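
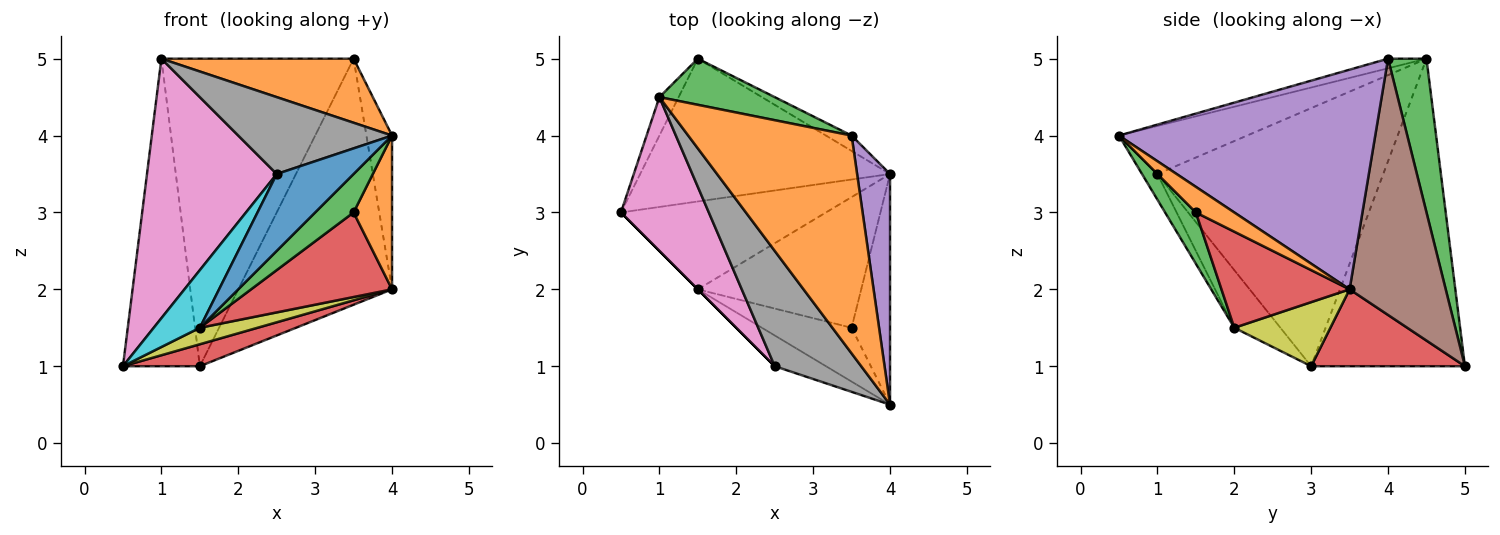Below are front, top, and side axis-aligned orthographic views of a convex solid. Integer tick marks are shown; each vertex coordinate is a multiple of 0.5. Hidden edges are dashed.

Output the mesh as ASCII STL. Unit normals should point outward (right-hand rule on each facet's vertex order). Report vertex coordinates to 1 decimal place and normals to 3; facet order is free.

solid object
 facet normal -0.893 0.447 -0.056
  outer loop
   vertex 1.0 4.5 5.0
   vertex 1.5 5.0 1.0
   vertex 0.5 3.0 1.0
  endloop
 endfacet
 facet normal -0.056 -0.282 0.958
  outer loop
   vertex 3.5 4.0 5.0
   vertex 1.0 4.5 5.0
   vertex 4.0 0.5 4.0
  endloop
 endfacet
 facet normal 0.194 0.970 0.146
  outer loop
   vertex 3.5 4.0 5.0
   vertex 1.5 5.0 1.0
   vertex 1.0 4.5 5.0
  endloop
 endfacet
 facet normal 0.291 -0.145 -0.946
  outer loop
   vertex 4.0 3.5 2.0
   vertex 0.5 3.0 1.0
   vertex 1.5 5.0 1.0
  endloop
 endfacet
 facet normal 0.984 0.098 0.148
  outer loop
   vertex 4.0 3.5 2.0
   vertex 3.5 4.0 5.0
   vertex 4.0 0.5 4.0
  endloop
 endfacet
 facet normal 0.529 0.847 -0.053
  outer loop
   vertex 4.0 3.5 2.0
   vertex 1.5 5.0 1.0
   vertex 3.5 4.0 5.0
  endloop
 endfacet
 facet normal -0.832 -0.478 0.283
  outer loop
   vertex 2.5 1.0 3.5
   vertex 1.0 4.5 5.0
   vertex 0.5 3.0 1.0
  endloop
 endfacet
 facet normal -0.420 -0.504 0.755
  outer loop
   vertex 2.5 1.0 3.5
   vertex 4.0 0.5 4.0
   vertex 1.0 4.5 5.0
  endloop
 endfacet
 facet normal 0.294 -0.176 -0.940
  outer loop
   vertex 1.5 2.0 1.5
   vertex 0.5 3.0 1.0
   vertex 4.0 3.5 2.0
  endloop
 endfacet
 facet normal -0.707 -0.707 0.000
  outer loop
   vertex 1.5 2.0 1.5
   vertex 2.5 1.0 3.5
   vertex 0.5 3.0 1.0
  endloop
 endfacet
 facet normal -0.183 -0.913 -0.365
  outer loop
   vertex 1.5 2.0 1.5
   vertex 4.0 0.5 4.0
   vertex 2.5 1.0 3.5
  endloop
 endfacet
 facet normal 0.485 -0.485 -0.728
  outer loop
   vertex 3.5 1.5 3.0
   vertex 4.0 3.5 2.0
   vertex 4.0 0.5 4.0
  endloop
 endfacet
 facet normal 0.422 -0.527 -0.738
  outer loop
   vertex 3.5 1.5 3.0
   vertex 4.0 0.5 4.0
   vertex 1.5 2.0 1.5
  endloop
 endfacet
 facet normal 0.443 -0.487 -0.753
  outer loop
   vertex 3.5 1.5 3.0
   vertex 1.5 2.0 1.5
   vertex 4.0 3.5 2.0
  endloop
 endfacet
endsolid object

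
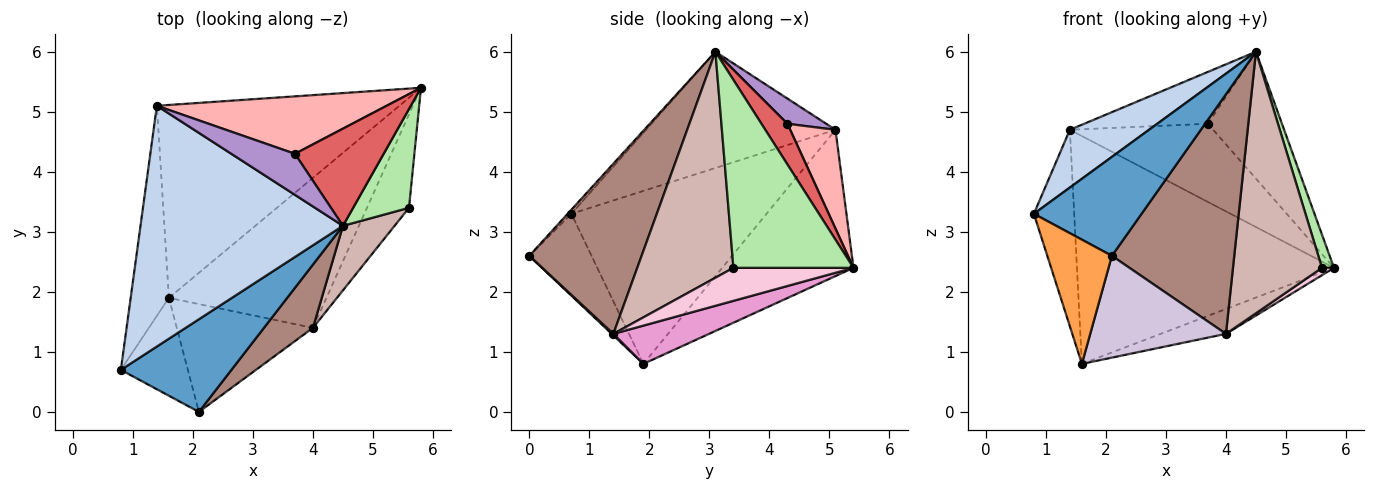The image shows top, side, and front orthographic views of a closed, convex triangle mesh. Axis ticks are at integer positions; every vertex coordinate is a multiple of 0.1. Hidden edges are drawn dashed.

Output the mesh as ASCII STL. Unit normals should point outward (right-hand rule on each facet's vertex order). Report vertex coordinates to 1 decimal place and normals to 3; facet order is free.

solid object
 facet normal -0.025 -0.730 0.683
  outer loop
   vertex 4.5 3.1 6.0
   vertex 0.8 0.7 3.3
   vertex 2.1 0.0 2.6
  endloop
 endfacet
 facet normal -0.487 -0.204 0.849
  outer loop
   vertex 1.4 5.1 4.7
   vertex 0.8 0.7 3.3
   vertex 4.5 3.1 6.0
  endloop
 endfacet
 facet normal -0.603 -0.626 -0.494
  outer loop
   vertex 1.6 1.9 0.8
   vertex 2.1 0.0 2.6
   vertex 0.8 0.7 3.3
  endloop
 endfacet
 facet normal -0.957 0.198 -0.211
  outer loop
   vertex 1.6 1.9 0.8
   vertex 0.8 0.7 3.3
   vertex 1.4 5.1 4.7
  endloop
 endfacet
 facet normal -0.363 0.711 -0.602
  outer loop
   vertex 1.6 1.9 0.8
   vertex 1.4 5.1 4.7
   vertex 5.8 5.4 2.4
  endloop
 endfacet
 facet normal 0.954 -0.095 0.284
  outer loop
   vertex 5.6 3.4 2.4
   vertex 5.8 5.4 2.4
   vertex 4.5 3.1 6.0
  endloop
 endfacet
 facet normal 0.269 0.765 0.586
  outer loop
   vertex 3.7 4.3 4.8
   vertex 4.5 3.1 6.0
   vertex 5.8 5.4 2.4
  endloop
 endfacet
 facet normal 0.247 0.781 0.574
  outer loop
   vertex 3.7 4.3 4.8
   vertex 5.8 5.4 2.4
   vertex 1.4 5.1 4.7
  endloop
 endfacet
 facet normal 0.239 0.762 0.602
  outer loop
   vertex 3.7 4.3 4.8
   vertex 1.4 5.1 4.7
   vertex 4.5 3.1 6.0
  endloop
 endfacet
 facet normal 0.008 -0.687 -0.727
  outer loop
   vertex 4.0 1.4 1.3
   vertex 2.1 0.0 2.6
   vertex 1.6 1.9 0.8
  endloop
 endfacet
 facet normal 0.664 -0.723 0.191
  outer loop
   vertex 4.0 1.4 1.3
   vertex 4.5 3.1 6.0
   vertex 2.1 0.0 2.6
  endloop
 endfacet
 facet normal 0.724 -0.670 0.165
  outer loop
   vertex 4.0 1.4 1.3
   vertex 5.6 3.4 2.4
   vertex 4.5 3.1 6.0
  endloop
 endfacet
 facet normal 0.233 0.159 -0.959
  outer loop
   vertex 4.0 1.4 1.3
   vertex 1.6 1.9 0.8
   vertex 5.8 5.4 2.4
  endloop
 endfacet
 facet normal 0.617 -0.062 -0.785
  outer loop
   vertex 4.0 1.4 1.3
   vertex 5.8 5.4 2.4
   vertex 5.6 3.4 2.4
  endloop
 endfacet
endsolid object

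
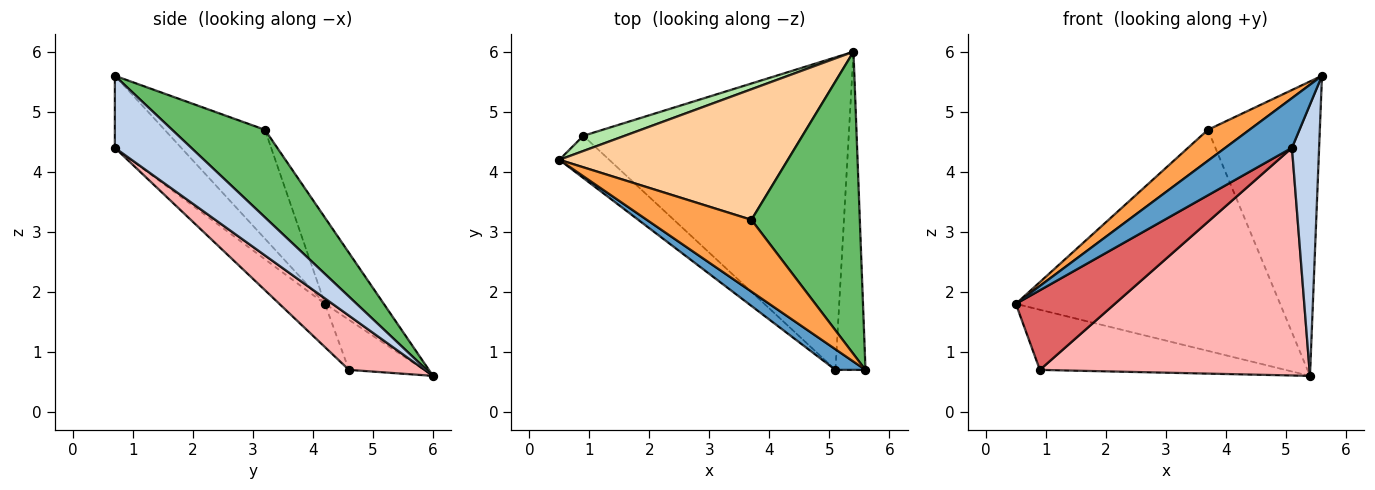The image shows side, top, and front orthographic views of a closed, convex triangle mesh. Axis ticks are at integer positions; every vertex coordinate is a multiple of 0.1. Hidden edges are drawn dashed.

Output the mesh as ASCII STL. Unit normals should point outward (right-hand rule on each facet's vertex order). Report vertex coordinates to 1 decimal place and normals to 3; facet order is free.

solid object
 facet normal -0.677 -0.680 0.282
  outer loop
   vertex 5.1 0.7 4.4
   vertex 5.6 0.7 5.6
   vertex 0.5 4.2 1.8
  endloop
 endfacet
 facet normal 0.877 -0.312 -0.365
  outer loop
   vertex 5.1 0.7 4.4
   vertex 5.4 6.0 0.6
   vertex 5.6 0.7 5.6
  endloop
 endfacet
 facet normal -0.691 -0.286 0.664
  outer loop
   vertex 3.7 3.2 4.7
   vertex 0.5 4.2 1.8
   vertex 5.6 0.7 5.6
  endloop
 endfacet
 facet normal -0.188 0.846 0.499
  outer loop
   vertex 3.7 3.2 4.7
   vertex 5.4 6.0 0.6
   vertex 0.5 4.2 1.8
  endloop
 endfacet
 facet normal 0.501 0.604 0.620
  outer loop
   vertex 3.7 3.2 4.7
   vertex 5.6 0.7 5.6
   vertex 5.4 6.0 0.6
  endloop
 endfacet
 facet normal -0.284 0.930 0.235
  outer loop
   vertex 0.9 4.6 0.7
   vertex 0.5 4.2 1.8
   vertex 5.4 6.0 0.6
  endloop
 endfacet
 facet normal -0.377 -0.818 -0.435
  outer loop
   vertex 0.9 4.6 0.7
   vertex 5.1 0.7 4.4
   vertex 0.5 4.2 1.8
  endloop
 endfacet
 facet normal 0.163 -0.581 -0.797
  outer loop
   vertex 0.9 4.6 0.7
   vertex 5.4 6.0 0.6
   vertex 5.1 0.7 4.4
  endloop
 endfacet
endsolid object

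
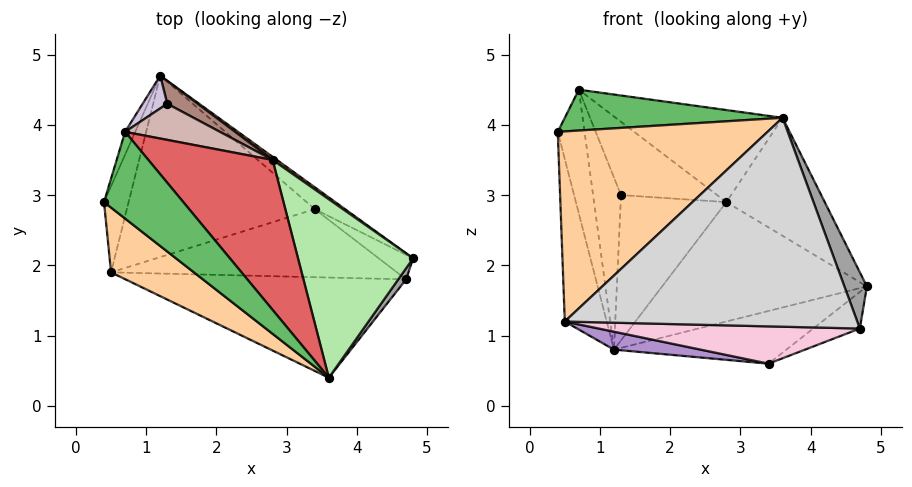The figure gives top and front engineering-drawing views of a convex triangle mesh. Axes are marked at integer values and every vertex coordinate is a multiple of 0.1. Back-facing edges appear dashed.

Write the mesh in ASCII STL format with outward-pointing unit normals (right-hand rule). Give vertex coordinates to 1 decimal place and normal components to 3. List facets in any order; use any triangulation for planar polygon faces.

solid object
 facet normal -0.946 0.319 -0.059
  outer loop
   vertex 0.7 3.9 4.5
   vertex 1.2 4.7 0.8
   vertex 0.4 2.9 3.9
  endloop
 endfacet
 facet normal -0.967 0.225 -0.119
  outer loop
   vertex 0.5 1.9 1.2
   vertex 0.4 2.9 3.9
   vertex 1.2 4.7 0.8
  endloop
 endfacet
 facet normal 0.582 0.813 0.021
  outer loop
   vertex 2.8 3.5 2.9
   vertex 4.8 2.1 1.7
   vertex 1.2 4.7 0.8
  endloop
 endfacet
 facet normal -0.605 -0.754 0.257
  outer loop
   vertex 3.6 0.4 4.1
   vertex 0.4 2.9 3.9
   vertex 0.5 1.9 1.2
  endloop
 endfacet
 facet normal -0.363 -0.397 0.843
  outer loop
   vertex 3.6 0.4 4.1
   vertex 0.7 3.9 4.5
   vertex 0.4 2.9 3.9
  endloop
 endfacet
 facet normal 0.663 0.413 0.624
  outer loop
   vertex 3.6 0.4 4.1
   vertex 4.8 2.1 1.7
   vertex 2.8 3.5 2.9
  endloop
 endfacet
 facet normal 0.599 0.419 0.682
  outer loop
   vertex 3.6 0.4 4.1
   vertex 2.8 3.5 2.9
   vertex 0.7 3.9 4.5
  endloop
 endfacet
 facet normal 0.607 0.734 -0.305
  outer loop
   vertex 3.4 2.8 0.6
   vertex 1.2 4.7 0.8
   vertex 4.8 2.1 1.7
  endloop
 endfacet
 facet normal -0.173 -0.097 -0.980
  outer loop
   vertex 3.4 2.8 0.6
   vertex 0.5 1.9 1.2
   vertex 1.2 4.7 0.8
  endloop
 endfacet
 facet normal -0.184 0.966 0.184
  outer loop
   vertex 1.3 4.3 3.0
   vertex 1.2 4.7 0.8
   vertex 0.7 3.9 4.5
  endloop
 endfacet
 facet normal 0.473 0.870 0.137
  outer loop
   vertex 1.3 4.3 3.0
   vertex 2.8 3.5 2.9
   vertex 1.2 4.7 0.8
  endloop
 endfacet
 facet normal 0.453 0.800 0.394
  outer loop
   vertex 1.3 4.3 3.0
   vertex 0.7 3.9 4.5
   vertex 2.8 3.5 2.9
  endloop
 endfacet
 facet normal 0.649 0.632 -0.424
  outer loop
   vertex 4.7 1.8 1.1
   vertex 3.4 2.8 0.6
   vertex 4.8 2.1 1.7
  endloop
 endfacet
 facet normal -0.032 -0.480 -0.877
  outer loop
   vertex 4.7 1.8 1.1
   vertex 0.5 1.9 1.2
   vertex 3.4 2.8 0.6
  endloop
 endfacet
 facet normal 0.872 -0.481 0.095
  outer loop
   vertex 4.7 1.8 1.1
   vertex 4.8 2.1 1.7
   vertex 3.6 0.4 4.1
  endloop
 endfacet
 facet normal -0.032 -0.901 -0.432
  outer loop
   vertex 4.7 1.8 1.1
   vertex 3.6 0.4 4.1
   vertex 0.5 1.9 1.2
  endloop
 endfacet
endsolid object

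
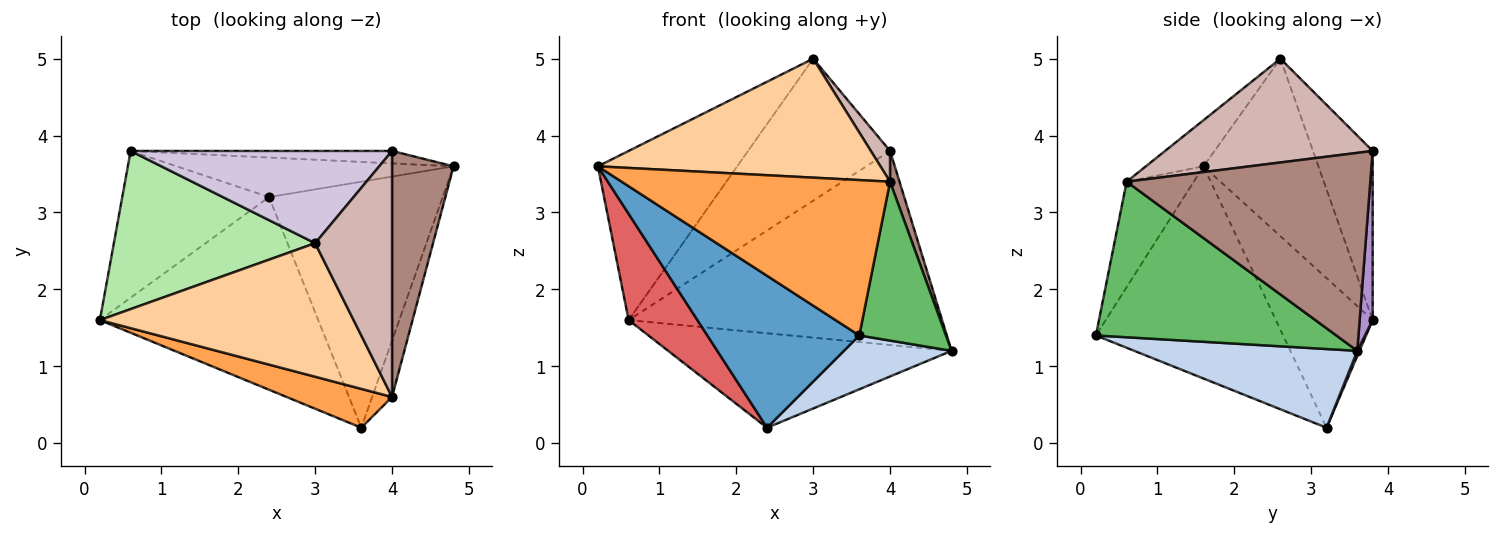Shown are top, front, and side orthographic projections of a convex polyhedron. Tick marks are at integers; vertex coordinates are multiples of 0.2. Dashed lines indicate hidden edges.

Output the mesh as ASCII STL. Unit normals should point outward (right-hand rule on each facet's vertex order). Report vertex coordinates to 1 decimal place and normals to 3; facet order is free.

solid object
 facet normal -0.607 -0.492 -0.624
  outer loop
   vertex 2.4 3.2 0.2
   vertex 3.6 0.2 1.4
   vertex 0.2 1.6 3.6
  endloop
 endfacet
 facet normal 0.405 -0.195 -0.893
  outer loop
   vertex 2.4 3.2 0.2
   vertex 4.8 3.6 1.2
   vertex 3.6 0.2 1.4
  endloop
 endfacet
 facet normal -0.236 -0.943 0.236
  outer loop
   vertex 4.0 0.6 3.4
   vertex 0.2 1.6 3.6
   vertex 3.6 0.2 1.4
  endloop
 endfacet
 facet normal -0.135 -0.659 0.740
  outer loop
   vertex 4.0 0.6 3.4
   vertex 3.0 2.6 5.0
   vertex 0.2 1.6 3.6
  endloop
 endfacet
 facet normal 0.934 -0.337 -0.119
  outer loop
   vertex 4.0 0.6 3.4
   vertex 3.6 0.2 1.4
   vertex 4.8 3.6 1.2
  endloop
 endfacet
 facet normal -0.516 0.626 0.585
  outer loop
   vertex 0.6 3.8 1.6
   vertex 0.2 1.6 3.6
   vertex 3.0 2.6 5.0
  endloop
 endfacet
 facet normal -0.637 -0.452 -0.625
  outer loop
   vertex 0.6 3.8 1.6
   vertex 2.4 3.2 0.2
   vertex 0.2 1.6 3.6
  endloop
 endfacet
 facet normal 0.007 0.922 -0.386
  outer loop
   vertex 0.6 3.8 1.6
   vertex 4.8 3.6 1.2
   vertex 2.4 3.2 0.2
  endloop
 endfacet
 facet normal 0.041 0.997 -0.064
  outer loop
   vertex 4.0 3.8 3.8
   vertex 4.8 3.6 1.2
   vertex 0.6 3.8 1.6
  endloop
 endfacet
 facet normal -0.332 0.791 0.514
  outer loop
   vertex 4.0 3.8 3.8
   vertex 0.6 3.8 1.6
   vertex 3.0 2.6 5.0
  endloop
 endfacet
 facet normal 0.954 -0.037 0.296
  outer loop
   vertex 4.0 3.8 3.8
   vertex 4.0 0.6 3.4
   vertex 4.8 3.6 1.2
  endloop
 endfacet
 facet normal 0.801 -0.074 0.594
  outer loop
   vertex 4.0 3.8 3.8
   vertex 3.0 2.6 5.0
   vertex 4.0 0.6 3.4
  endloop
 endfacet
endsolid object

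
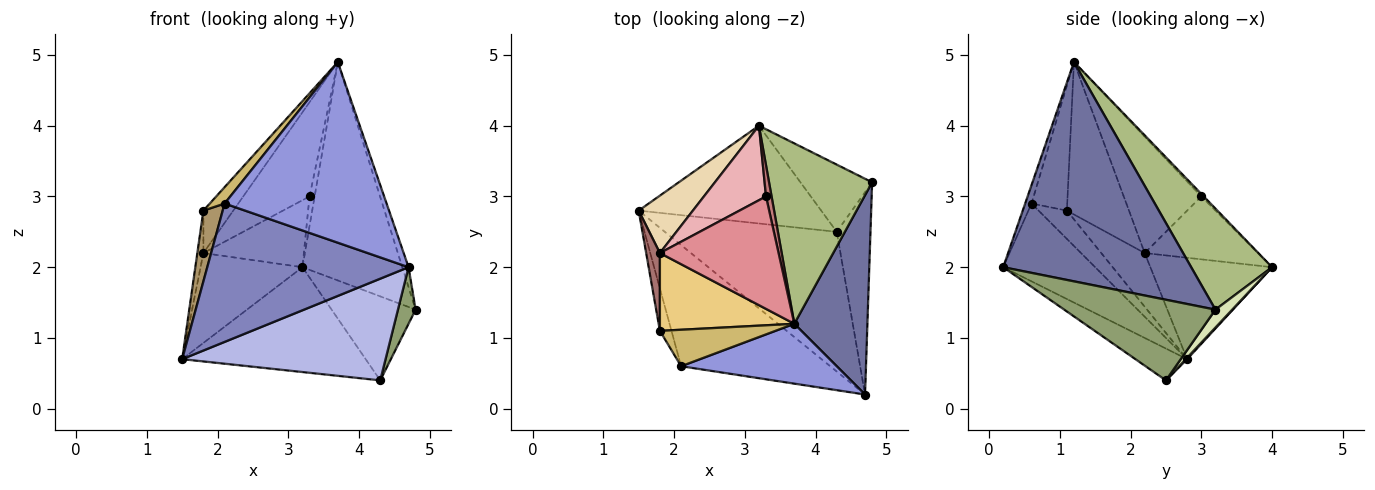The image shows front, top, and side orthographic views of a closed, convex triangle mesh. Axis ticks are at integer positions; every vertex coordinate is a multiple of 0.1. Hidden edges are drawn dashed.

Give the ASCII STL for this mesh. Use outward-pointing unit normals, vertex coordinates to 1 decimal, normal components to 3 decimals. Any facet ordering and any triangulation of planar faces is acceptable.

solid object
 facet normal 0.948 0.032 0.316
  outer loop
   vertex 3.7 1.2 4.9
   vertex 4.7 0.2 2.0
   vertex 4.8 3.2 1.4
  endloop
 endfacet
 facet normal -0.325 -0.712 -0.623
  outer loop
   vertex 2.1 0.6 2.9
   vertex 1.5 2.8 0.7
   vertex 4.7 0.2 2.0
  endloop
 endfacet
 facet normal -0.037 -0.949 0.314
  outer loop
   vertex 2.1 0.6 2.9
   vertex 4.7 0.2 2.0
   vertex 3.7 1.2 4.9
  endloop
 endfacet
 facet normal -0.148 -0.582 -0.800
  outer loop
   vertex 4.3 2.5 0.4
   vertex 4.7 0.2 2.0
   vertex 1.5 2.8 0.7
  endloop
 endfacet
 facet normal 0.917 -0.107 -0.384
  outer loop
   vertex 4.3 2.5 0.4
   vertex 4.8 3.2 1.4
   vertex 4.7 0.2 2.0
  endloop
 endfacet
 facet normal 0.530 0.654 0.540
  outer loop
   vertex 3.2 4.0 2.0
   vertex 3.7 1.2 4.9
   vertex 4.8 3.2 1.4
  endloop
 endfacet
 facet normal 0.005 0.731 -0.682
  outer loop
   vertex 3.2 4.0 2.0
   vertex 4.3 2.5 0.4
   vertex 1.5 2.8 0.7
  endloop
 endfacet
 facet normal 0.154 0.772 -0.617
  outer loop
   vertex 3.2 4.0 2.0
   vertex 4.8 3.2 1.4
   vertex 4.3 2.5 0.4
  endloop
 endfacet
 facet normal -0.783 -0.534 -0.320
  outer loop
   vertex 1.8 1.1 2.8
   vertex 1.5 2.8 0.7
   vertex 2.1 0.6 2.9
  endloop
 endfacet
 facet normal -0.702 -0.292 0.649
  outer loop
   vertex 1.8 1.1 2.8
   vertex 2.1 0.6 2.9
   vertex 3.7 1.2 4.9
  endloop
 endfacet
 facet normal -0.706 0.339 0.622
  outer loop
   vertex 1.8 2.2 2.2
   vertex 1.8 1.1 2.8
   vertex 3.7 1.2 4.9
  endloop
 endfacet
 facet normal -0.709 0.594 0.379
  outer loop
   vertex 1.8 2.2 2.2
   vertex 3.2 4.0 2.0
   vertex 1.5 2.8 0.7
  endloop
 endfacet
 facet normal -0.960 0.134 0.246
  outer loop
   vertex 1.8 2.2 2.2
   vertex 1.5 2.8 0.7
   vertex 1.8 1.1 2.8
  endloop
 endfacet
 facet normal -0.312 0.656 0.687
  outer loop
   vertex 3.3 3.0 3.0
   vertex 3.7 1.2 4.9
   vertex 3.2 4.0 2.0
  endloop
 endfacet
 facet normal -0.601 0.513 0.613
  outer loop
   vertex 3.3 3.0 3.0
   vertex 1.8 2.2 2.2
   vertex 3.7 1.2 4.9
  endloop
 endfacet
 facet normal -0.602 0.534 0.594
  outer loop
   vertex 3.3 3.0 3.0
   vertex 3.2 4.0 2.0
   vertex 1.8 2.2 2.2
  endloop
 endfacet
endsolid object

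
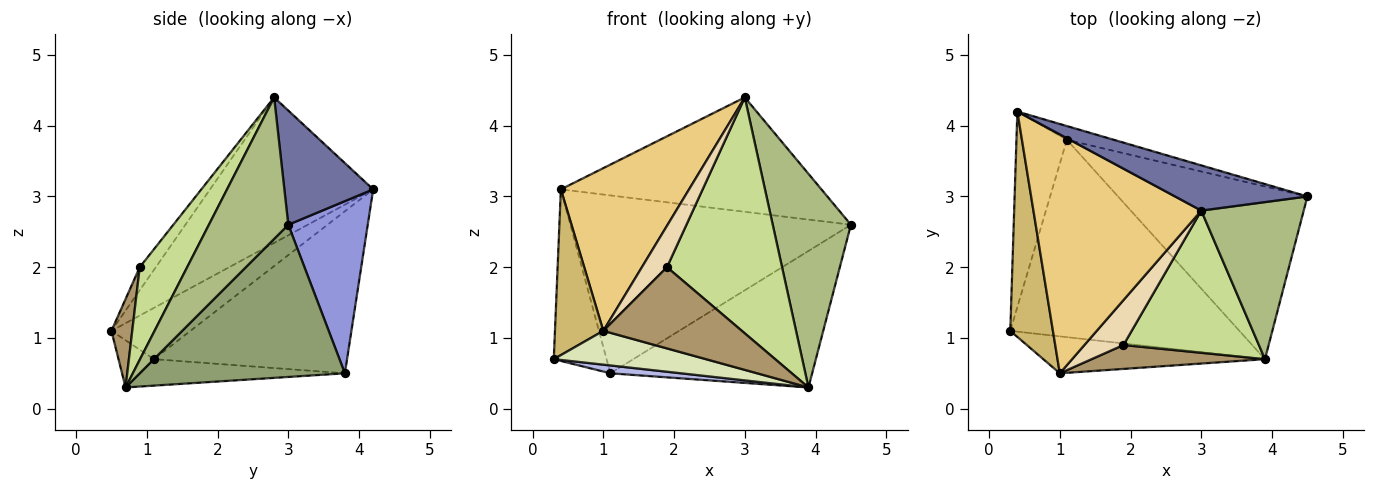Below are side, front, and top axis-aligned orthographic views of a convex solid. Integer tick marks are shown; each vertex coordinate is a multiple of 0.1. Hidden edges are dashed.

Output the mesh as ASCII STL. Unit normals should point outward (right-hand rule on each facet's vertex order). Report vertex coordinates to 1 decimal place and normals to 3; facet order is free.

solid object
 facet normal 0.302 0.887 0.350
  outer loop
   vertex 3.0 2.8 4.4
   vertex 4.5 3.0 2.6
   vertex 0.4 4.2 3.1
  endloop
 endfacet
 facet normal -0.924 0.252 -0.288
  outer loop
   vertex 1.1 3.8 0.5
   vertex 0.3 1.1 0.7
   vertex 0.4 4.2 3.1
  endloop
 endfacet
 facet normal 0.272 0.959 -0.074
  outer loop
   vertex 1.1 3.8 0.5
   vertex 0.4 4.2 3.1
   vertex 4.5 3.0 2.6
  endloop
 endfacet
 facet normal -0.115 -0.040 -0.993
  outer loop
   vertex 3.9 0.7 0.3
   vertex 0.3 1.1 0.7
   vertex 1.1 3.8 0.5
  endloop
 endfacet
 facet normal 0.533 0.525 -0.664
  outer loop
   vertex 3.9 0.7 0.3
   vertex 1.1 3.8 0.5
   vertex 4.5 3.0 2.6
  endloop
 endfacet
 facet normal 0.633 -0.624 0.458
  outer loop
   vertex 3.9 0.7 0.3
   vertex 4.5 3.0 2.6
   vertex 3.0 2.8 4.4
  endloop
 endfacet
 facet normal 0.333 -0.808 0.487
  outer loop
   vertex 3.9 0.7 0.3
   vertex 3.0 2.8 4.4
   vertex 1.9 0.9 2.0
  endloop
 endfacet
 facet normal -0.155 -0.667 -0.729
  outer loop
   vertex 1.0 0.5 1.1
   vertex 0.3 1.1 0.7
   vertex 3.9 0.7 0.3
  endloop
 endfacet
 facet normal 0.143 -0.950 0.279
  outer loop
   vertex 1.0 0.5 1.1
   vertex 3.9 0.7 0.3
   vertex 1.9 0.9 2.0
  endloop
 endfacet
 facet normal -0.696 -0.426 0.579
  outer loop
   vertex 1.0 0.5 1.1
   vertex 0.4 4.2 3.1
   vertex 0.3 1.1 0.7
  endloop
 endfacet
 facet normal -0.582 -0.458 0.672
  outer loop
   vertex 1.0 0.5 1.1
   vertex 3.0 2.8 4.4
   vertex 0.4 4.2 3.1
  endloop
 endfacet
 facet normal -0.398 -0.621 0.675
  outer loop
   vertex 1.0 0.5 1.1
   vertex 1.9 0.9 2.0
   vertex 3.0 2.8 4.4
  endloop
 endfacet
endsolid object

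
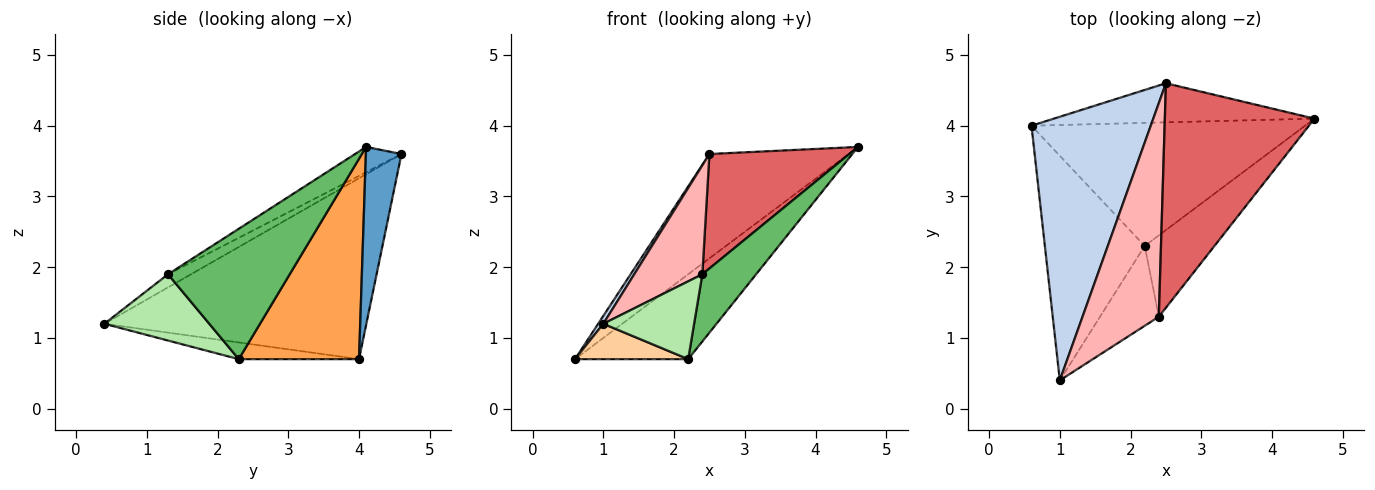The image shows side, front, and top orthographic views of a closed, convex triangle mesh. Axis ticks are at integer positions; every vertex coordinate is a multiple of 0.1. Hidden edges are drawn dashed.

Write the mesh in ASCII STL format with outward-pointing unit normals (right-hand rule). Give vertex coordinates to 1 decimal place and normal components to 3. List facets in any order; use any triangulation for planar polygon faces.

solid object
 facet normal 0.233 0.911 -0.341
  outer loop
   vertex 2.5 4.6 3.6
   vertex 4.6 4.1 3.7
   vertex 0.6 4.0 0.7
  endloop
 endfacet
 facet normal -0.835 -0.016 0.550
  outer loop
   vertex 2.5 4.6 3.6
   vertex 0.6 4.0 0.7
   vertex 1.0 0.4 1.2
  endloop
 endfacet
 facet normal 0.517 0.486 -0.705
  outer loop
   vertex 2.2 2.3 0.7
   vertex 0.6 4.0 0.7
   vertex 4.6 4.1 3.7
  endloop
 endfacet
 facet normal -0.163 -0.153 -0.975
  outer loop
   vertex 2.2 2.3 0.7
   vertex 1.0 0.4 1.2
   vertex 0.6 4.0 0.7
  endloop
 endfacet
 facet normal 0.822 -0.363 -0.439
  outer loop
   vertex 2.4 1.3 1.9
   vertex 2.2 2.3 0.7
   vertex 4.6 4.1 3.7
  endloop
 endfacet
 facet normal 0.628 -0.543 -0.557
  outer loop
   vertex 2.4 1.3 1.9
   vertex 1.0 0.4 1.2
   vertex 2.2 2.3 0.7
  endloop
 endfacet
 facet normal -0.149 -0.449 0.881
  outer loop
   vertex 2.4 1.3 1.9
   vertex 4.6 4.1 3.7
   vertex 2.5 4.6 3.6
  endloop
 endfacet
 facet normal -0.152 -0.449 0.881
  outer loop
   vertex 2.4 1.3 1.9
   vertex 2.5 4.6 3.6
   vertex 1.0 0.4 1.2
  endloop
 endfacet
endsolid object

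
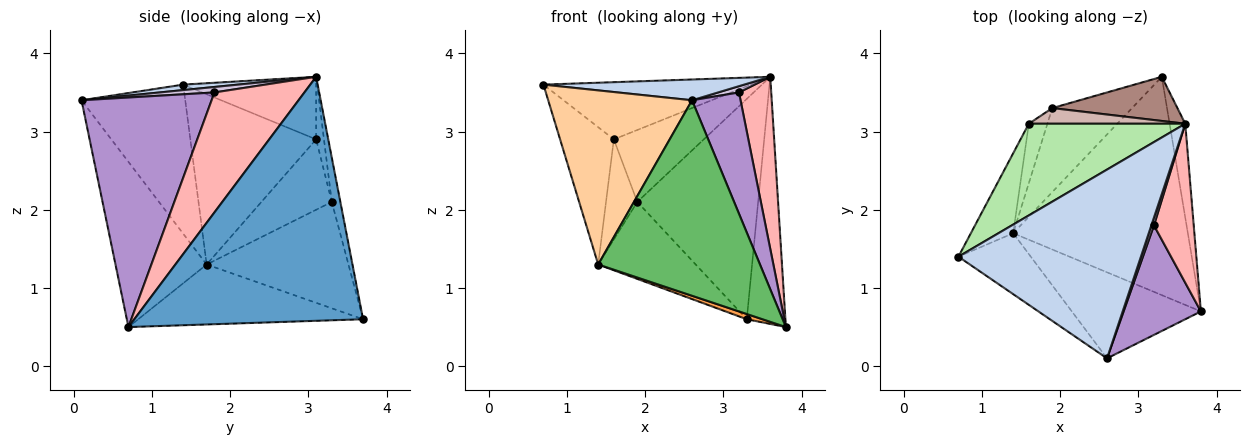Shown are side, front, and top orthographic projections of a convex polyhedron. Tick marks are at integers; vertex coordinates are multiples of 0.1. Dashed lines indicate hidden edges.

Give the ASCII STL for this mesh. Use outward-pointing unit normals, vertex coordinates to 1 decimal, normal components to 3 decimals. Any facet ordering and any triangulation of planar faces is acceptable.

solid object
 facet normal 0.984 0.166 -0.063
  outer loop
   vertex 3.6 3.1 3.7
   vertex 3.8 0.7 0.5
   vertex 3.3 3.7 0.6
  endloop
 endfacet
 facet normal 0.030 -0.109 0.994
  outer loop
   vertex 2.6 0.1 3.4
   vertex 3.6 3.1 3.7
   vertex 0.7 1.4 3.6
  endloop
 endfacet
 facet normal -0.325 -0.023 -0.946
  outer loop
   vertex 1.4 1.7 1.3
   vertex 3.3 3.7 0.6
   vertex 3.8 0.7 0.5
  endloop
 endfacet
 facet normal -0.563 -0.780 -0.273
  outer loop
   vertex 1.4 1.7 1.3
   vertex 2.6 0.1 3.4
   vertex 0.7 1.4 3.6
  endloop
 endfacet
 facet normal -0.458 -0.814 -0.358
  outer loop
   vertex 1.4 1.7 1.3
   vertex 3.8 0.7 0.5
   vertex 2.6 0.1 3.4
  endloop
 endfacet
 facet normal -0.321 0.501 0.804
  outer loop
   vertex 1.6 3.1 2.9
   vertex 0.7 1.4 3.6
   vertex 3.6 3.1 3.7
  endloop
 endfacet
 facet normal -0.897 0.383 -0.223
  outer loop
   vertex 1.6 3.1 2.9
   vertex 1.4 1.7 1.3
   vertex 0.7 1.4 3.6
  endloop
 endfacet
 facet normal 0.899 -0.322 0.298
  outer loop
   vertex 3.2 1.8 3.5
   vertex 3.8 0.7 0.5
   vertex 3.6 3.1 3.7
  endloop
 endfacet
 facet normal 0.894 -0.333 0.301
  outer loop
   vertex 3.2 1.8 3.5
   vertex 2.6 0.1 3.4
   vertex 3.8 0.7 0.5
  endloop
 endfacet
 facet normal 0.854 -0.325 0.407
  outer loop
   vertex 3.2 1.8 3.5
   vertex 3.6 3.1 3.7
   vertex 2.6 0.1 3.4
  endloop
 endfacet
 facet normal -0.069 0.978 0.196
  outer loop
   vertex 1.9 3.3 2.1
   vertex 3.6 3.1 3.7
   vertex 3.3 3.7 0.6
  endloop
 endfacet
 facet normal -0.085 0.974 0.212
  outer loop
   vertex 1.9 3.3 2.1
   vertex 1.6 3.1 2.9
   vertex 3.6 3.1 3.7
  endloop
 endfacet
 facet normal -0.701 0.482 -0.526
  outer loop
   vertex 1.9 3.3 2.1
   vertex 3.3 3.7 0.6
   vertex 1.4 1.7 1.3
  endloop
 endfacet
 facet normal -0.888 0.395 -0.234
  outer loop
   vertex 1.9 3.3 2.1
   vertex 1.4 1.7 1.3
   vertex 1.6 3.1 2.9
  endloop
 endfacet
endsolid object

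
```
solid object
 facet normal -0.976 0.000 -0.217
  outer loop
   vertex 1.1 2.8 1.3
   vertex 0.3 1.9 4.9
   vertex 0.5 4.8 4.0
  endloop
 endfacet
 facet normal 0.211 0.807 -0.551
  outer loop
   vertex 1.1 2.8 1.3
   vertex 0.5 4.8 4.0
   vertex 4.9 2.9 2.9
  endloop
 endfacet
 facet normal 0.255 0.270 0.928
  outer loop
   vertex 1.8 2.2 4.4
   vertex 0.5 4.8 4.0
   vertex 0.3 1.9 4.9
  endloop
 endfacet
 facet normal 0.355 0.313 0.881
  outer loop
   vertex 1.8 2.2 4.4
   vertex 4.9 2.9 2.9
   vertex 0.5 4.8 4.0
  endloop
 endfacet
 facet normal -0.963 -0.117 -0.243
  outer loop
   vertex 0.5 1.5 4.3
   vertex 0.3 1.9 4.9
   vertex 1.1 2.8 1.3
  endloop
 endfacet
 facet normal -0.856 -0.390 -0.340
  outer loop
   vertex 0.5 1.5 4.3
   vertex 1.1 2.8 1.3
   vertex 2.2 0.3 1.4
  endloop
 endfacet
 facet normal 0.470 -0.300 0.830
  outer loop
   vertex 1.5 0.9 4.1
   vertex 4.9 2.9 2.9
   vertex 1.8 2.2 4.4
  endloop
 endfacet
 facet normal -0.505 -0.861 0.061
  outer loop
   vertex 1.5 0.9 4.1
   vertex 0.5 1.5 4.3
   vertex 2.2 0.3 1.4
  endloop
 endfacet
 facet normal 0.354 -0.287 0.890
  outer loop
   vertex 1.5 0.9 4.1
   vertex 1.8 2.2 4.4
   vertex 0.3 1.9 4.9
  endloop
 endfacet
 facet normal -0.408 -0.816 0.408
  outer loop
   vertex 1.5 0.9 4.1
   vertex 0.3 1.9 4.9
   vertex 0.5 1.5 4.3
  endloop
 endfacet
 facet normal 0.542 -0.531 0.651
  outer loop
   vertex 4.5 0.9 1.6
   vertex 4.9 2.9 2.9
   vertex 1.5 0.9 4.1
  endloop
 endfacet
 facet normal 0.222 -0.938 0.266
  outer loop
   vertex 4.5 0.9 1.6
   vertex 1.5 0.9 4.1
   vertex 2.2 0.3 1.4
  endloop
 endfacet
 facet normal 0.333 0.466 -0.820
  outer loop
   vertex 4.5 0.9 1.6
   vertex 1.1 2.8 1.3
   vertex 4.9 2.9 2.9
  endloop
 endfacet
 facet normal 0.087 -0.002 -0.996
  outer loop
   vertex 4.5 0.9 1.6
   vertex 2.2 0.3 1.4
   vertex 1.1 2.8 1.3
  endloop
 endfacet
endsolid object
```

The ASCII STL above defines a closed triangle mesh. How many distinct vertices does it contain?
9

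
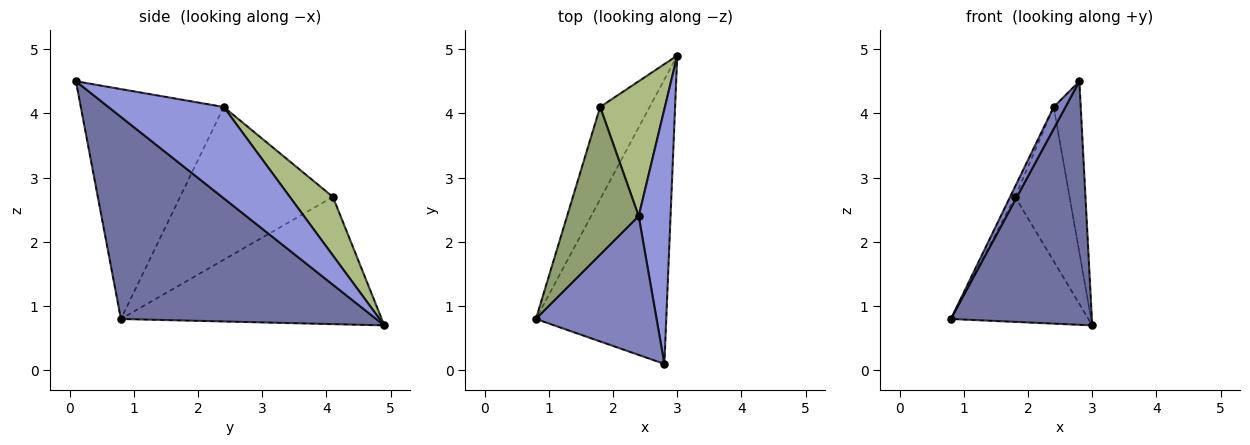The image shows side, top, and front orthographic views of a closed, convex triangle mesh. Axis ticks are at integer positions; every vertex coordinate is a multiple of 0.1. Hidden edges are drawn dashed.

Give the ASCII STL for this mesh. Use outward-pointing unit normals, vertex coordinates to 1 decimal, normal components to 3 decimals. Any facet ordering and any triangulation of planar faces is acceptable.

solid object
 facet normal 0.762 -0.421 -0.492
  outer loop
   vertex 2.8 0.1 4.5
   vertex 0.8 0.8 0.8
   vertex 3.0 4.9 0.7
  endloop
 endfacet
 facet normal -0.883 -0.073 0.464
  outer loop
   vertex 2.4 2.4 4.1
   vertex 0.8 0.8 0.8
   vertex 2.8 0.1 4.5
  endloop
 endfacet
 facet normal 0.922 0.216 0.322
  outer loop
   vertex 2.4 2.4 4.1
   vertex 2.8 0.1 4.5
   vertex 3.0 4.9 0.7
  endloop
 endfacet
 facet normal -0.836 0.441 -0.326
  outer loop
   vertex 1.8 4.1 2.7
   vertex 3.0 4.9 0.7
   vertex 0.8 0.8 0.8
  endloop
 endfacet
 facet normal -0.905 0.030 0.424
  outer loop
   vertex 1.8 4.1 2.7
   vertex 0.8 0.8 0.8
   vertex 2.4 2.4 4.1
  endloop
 endfacet
 facet normal 0.512 0.647 0.566
  outer loop
   vertex 1.8 4.1 2.7
   vertex 2.4 2.4 4.1
   vertex 3.0 4.9 0.7
  endloop
 endfacet
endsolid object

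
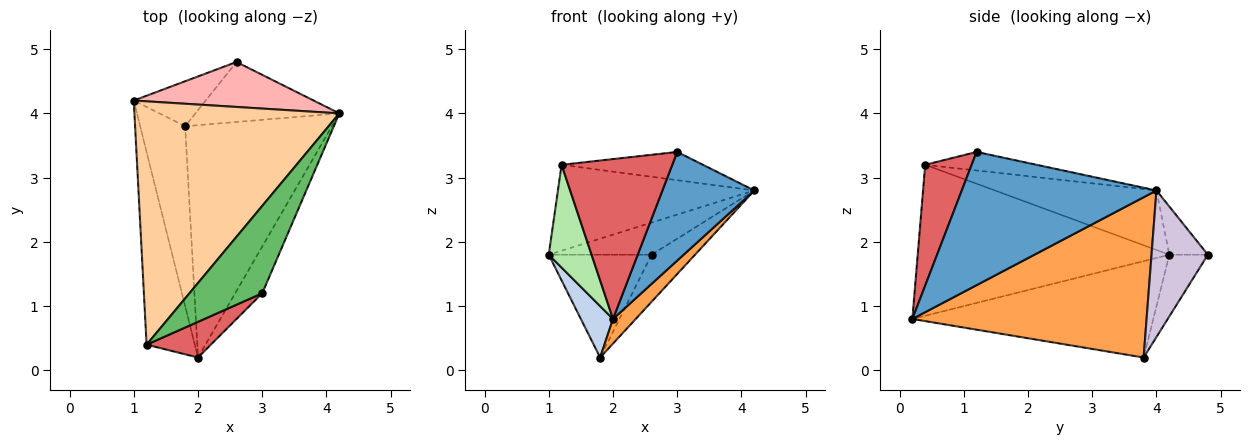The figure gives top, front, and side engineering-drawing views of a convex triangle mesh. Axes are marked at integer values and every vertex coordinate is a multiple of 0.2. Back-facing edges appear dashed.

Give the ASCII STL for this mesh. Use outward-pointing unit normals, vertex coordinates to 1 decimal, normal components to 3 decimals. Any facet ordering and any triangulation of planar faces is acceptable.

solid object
 facet normal 0.889 -0.420 -0.181
  outer loop
   vertex 3.0 1.2 3.4
   vertex 2.0 0.2 0.8
   vertex 4.2 4.0 2.8
  endloop
 endfacet
 facet normal -0.900 -0.120 -0.420
  outer loop
   vertex 1.8 3.8 0.2
   vertex 2.0 0.2 0.8
   vertex 1.0 4.2 1.8
  endloop
 endfacet
 facet normal 0.736 -0.071 -0.674
  outer loop
   vertex 1.8 3.8 0.2
   vertex 4.2 4.0 2.8
   vertex 2.0 0.2 0.8
  endloop
 endfacet
 facet normal -0.264 0.321 0.909
  outer loop
   vertex 1.2 0.4 3.2
   vertex 4.2 4.0 2.8
   vertex 1.0 4.2 1.8
  endloop
 endfacet
 facet normal -0.236 0.299 0.925
  outer loop
   vertex 1.2 0.4 3.2
   vertex 3.0 1.2 3.4
   vertex 4.2 4.0 2.8
  endloop
 endfacet
 facet normal -0.940 -0.160 -0.300
  outer loop
   vertex 1.2 0.4 3.2
   vertex 1.0 4.2 1.8
   vertex 2.0 0.2 0.8
  endloop
 endfacet
 facet normal 0.379 -0.903 0.202
  outer loop
   vertex 1.2 0.4 3.2
   vertex 2.0 0.2 0.8
   vertex 3.0 1.2 3.4
  endloop
 endfacet
 facet normal -0.213 0.568 0.795
  outer loop
   vertex 2.6 4.8 1.8
   vertex 1.0 4.2 1.8
   vertex 4.2 4.0 2.8
  endloop
 endfacet
 facet normal -0.325 0.866 -0.379
  outer loop
   vertex 2.6 4.8 1.8
   vertex 1.8 3.8 0.2
   vertex 1.0 4.2 1.8
  endloop
 endfacet
 facet normal 0.625 0.482 -0.614
  outer loop
   vertex 2.6 4.8 1.8
   vertex 4.2 4.0 2.8
   vertex 1.8 3.8 0.2
  endloop
 endfacet
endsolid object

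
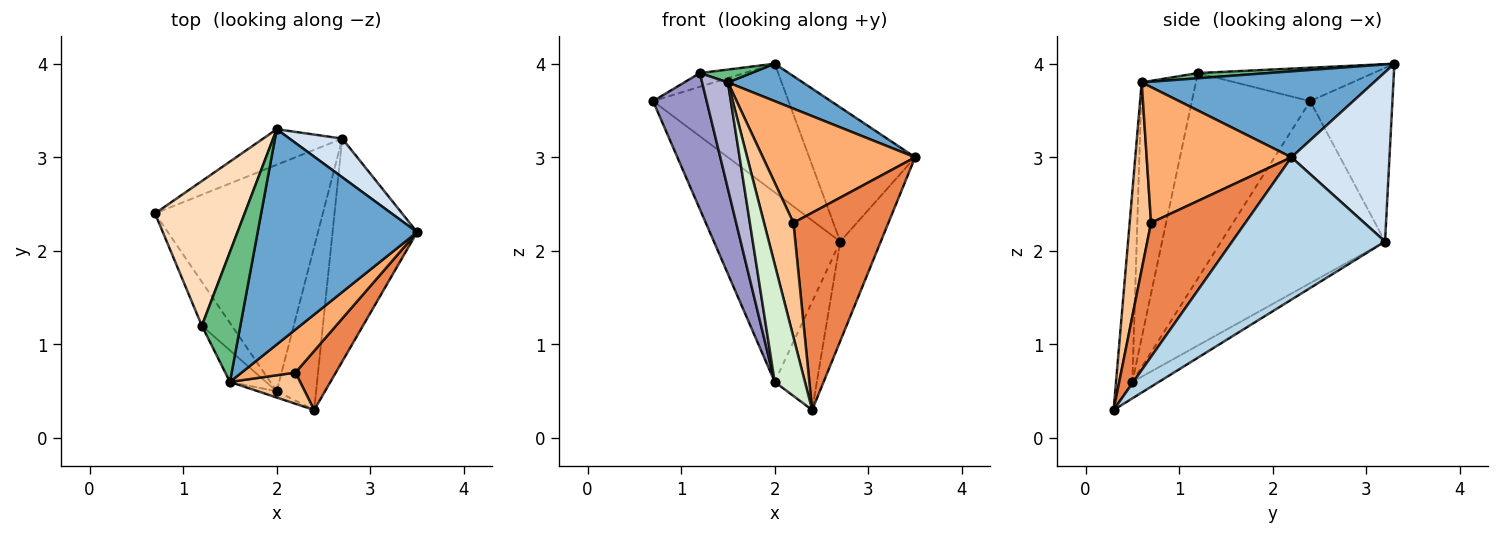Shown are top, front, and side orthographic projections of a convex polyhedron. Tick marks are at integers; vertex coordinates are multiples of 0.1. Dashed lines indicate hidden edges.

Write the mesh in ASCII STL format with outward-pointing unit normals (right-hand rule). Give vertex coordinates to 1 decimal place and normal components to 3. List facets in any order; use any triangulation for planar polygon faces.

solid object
 facet normal 0.469 -0.151 0.870
  outer loop
   vertex 1.5 0.6 3.8
   vertex 3.5 2.2 3.0
   vertex 2.0 3.3 4.0
  endloop
 endfacet
 facet normal -0.505 0.832 -0.230
  outer loop
   vertex 2.7 3.2 2.1
   vertex 0.7 2.4 3.6
   vertex 2.0 3.3 4.0
  endloop
 endfacet
 facet normal 0.838 0.222 -0.498
  outer loop
   vertex 2.7 3.2 2.1
   vertex 3.5 2.2 3.0
   vertex 2.4 0.3 0.3
  endloop
 endfacet
 facet normal 0.665 0.718 0.207
  outer loop
   vertex 2.7 3.2 2.1
   vertex 2.0 3.3 4.0
   vertex 3.5 2.2 3.0
  endloop
 endfacet
 facet normal 0.689 -0.694 0.208
  outer loop
   vertex 2.2 0.7 2.3
   vertex 2.4 0.3 0.3
   vertex 3.5 2.2 3.0
  endloop
 endfacet
 facet normal 0.665 -0.699 0.264
  outer loop
   vertex 2.2 0.7 2.3
   vertex 3.5 2.2 3.0
   vertex 1.5 0.6 3.8
  endloop
 endfacet
 facet normal 0.574 -0.790 0.215
  outer loop
   vertex 2.2 0.7 2.3
   vertex 1.5 0.6 3.8
   vertex 2.4 0.3 0.3
  endloop
 endfacet
 facet normal -0.348 0.088 0.933
  outer loop
   vertex 1.2 1.2 3.9
   vertex 2.0 3.3 4.0
   vertex 0.7 2.4 3.6
  endloop
 endfacet
 facet normal 0.133 -0.098 0.986
  outer loop
   vertex 1.2 1.2 3.9
   vertex 1.5 0.6 3.8
   vertex 2.0 3.3 4.0
  endloop
 endfacet
 facet normal -0.640 0.493 -0.590
  outer loop
   vertex 2.0 0.5 0.6
   vertex 0.7 2.4 3.6
   vertex 2.7 3.2 2.1
  endloop
 endfacet
 facet normal -0.329 0.522 -0.787
  outer loop
   vertex 2.0 0.5 0.6
   vertex 2.7 3.2 2.1
   vertex 2.4 0.3 0.3
  endloop
 endfacet
 facet normal -0.475 -0.879 -0.047
  outer loop
   vertex 2.0 0.5 0.6
   vertex 2.4 0.3 0.3
   vertex 1.5 0.6 3.8
  endloop
 endfacet
 facet normal -0.903 -0.409 -0.132
  outer loop
   vertex 2.0 0.5 0.6
   vertex 1.2 1.2 3.9
   vertex 0.7 2.4 3.6
  endloop
 endfacet
 facet normal -0.896 -0.427 -0.127
  outer loop
   vertex 2.0 0.5 0.6
   vertex 1.5 0.6 3.8
   vertex 1.2 1.2 3.9
  endloop
 endfacet
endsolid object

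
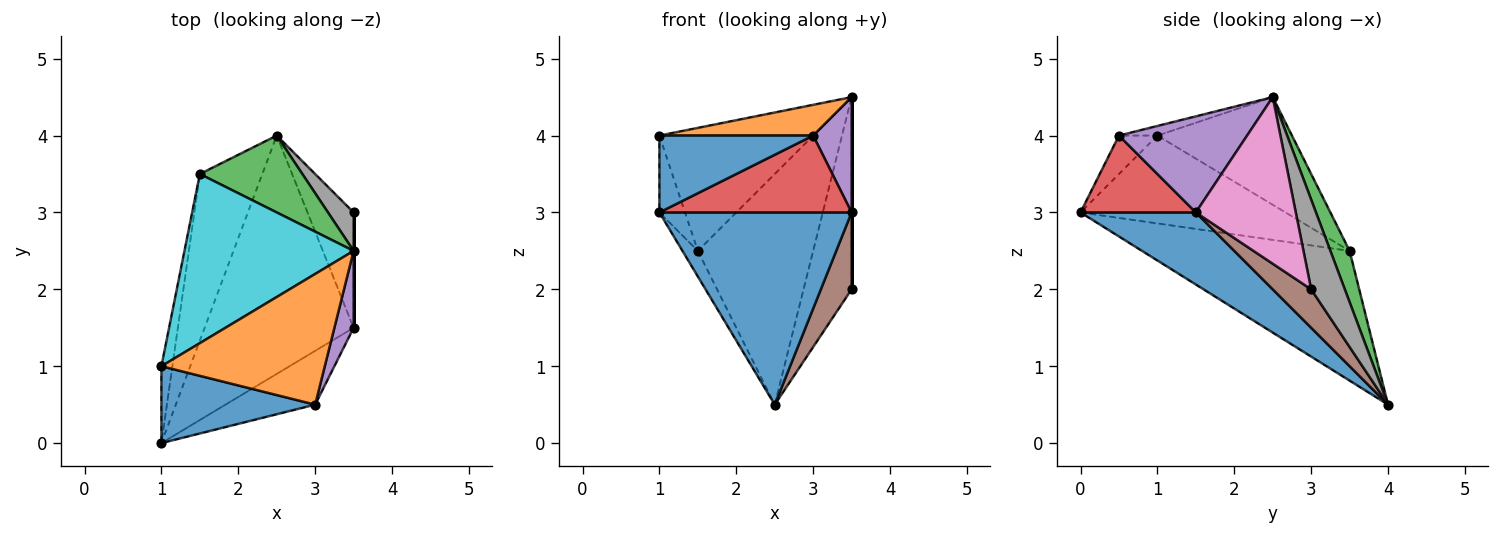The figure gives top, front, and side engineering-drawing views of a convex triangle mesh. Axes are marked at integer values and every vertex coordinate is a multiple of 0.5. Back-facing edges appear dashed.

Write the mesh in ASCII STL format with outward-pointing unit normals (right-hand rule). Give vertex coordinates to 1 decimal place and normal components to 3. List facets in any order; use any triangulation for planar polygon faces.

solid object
 facet normal 0.352 -0.587 -0.728
  outer loop
   vertex 2.5 4.0 0.5
   vertex 3.5 1.5 3.0
   vertex 1.0 0.0 3.0
  endloop
 endfacet
 facet normal -0.899 0.067 -0.433
  outer loop
   vertex 1.5 3.5 2.5
   vertex 2.5 4.0 0.5
   vertex 1.0 0.0 3.0
  endloop
 endfacet
 facet normal 0.156 0.937 0.312
  outer loop
   vertex 1.5 3.5 2.5
   vertex 3.5 2.5 4.5
   vertex 2.5 4.0 0.5
  endloop
 endfacet
 facet normal 0.441 -0.735 -0.515
  outer loop
   vertex 3.0 0.5 4.0
   vertex 1.0 0.0 3.0
   vertex 3.5 1.5 3.0
  endloop
 endfacet
 facet normal 0.941 -0.282 0.188
  outer loop
   vertex 3.0 0.5 4.0
   vertex 3.5 1.5 3.0
   vertex 3.5 2.5 4.5
  endloop
 endfacet
 facet normal 0.570 -0.456 -0.684
  outer loop
   vertex 3.5 3.0 2.0
   vertex 3.5 1.5 3.0
   vertex 2.5 4.0 0.5
  endloop
 endfacet
 facet normal 1.000 0.000 0.000
  outer loop
   vertex 3.5 3.0 2.0
   vertex 3.5 2.5 4.5
   vertex 3.5 1.5 3.0
  endloop
 endfacet
 facet normal 0.566 0.808 0.162
  outer loop
   vertex 3.5 3.0 2.0
   vertex 2.5 4.0 0.5
   vertex 3.5 2.5 4.5
  endloop
 endfacet
 facet normal -0.985 0.123 -0.123
  outer loop
   vertex 1.0 1.0 4.0
   vertex 1.5 3.5 2.5
   vertex 1.0 0.0 3.0
  endloop
 endfacet
 facet normal -0.458 0.523 0.719
  outer loop
   vertex 1.0 1.0 4.0
   vertex 3.5 2.5 4.5
   vertex 1.5 3.5 2.5
  endloop
 endfacet
 facet normal -0.174 -0.696 0.696
  outer loop
   vertex 1.0 1.0 4.0
   vertex 1.0 0.0 3.0
   vertex 3.0 0.5 4.0
  endloop
 endfacet
 facet normal -0.057 -0.229 0.972
  outer loop
   vertex 1.0 1.0 4.0
   vertex 3.0 0.5 4.0
   vertex 3.5 2.5 4.5
  endloop
 endfacet
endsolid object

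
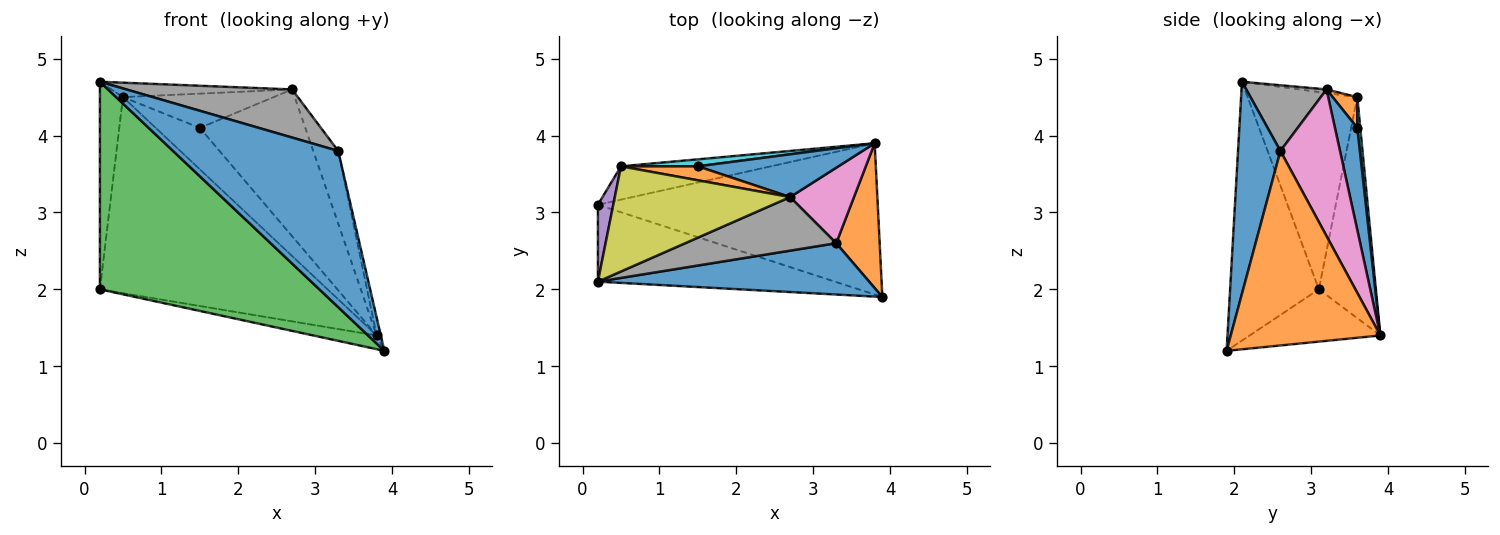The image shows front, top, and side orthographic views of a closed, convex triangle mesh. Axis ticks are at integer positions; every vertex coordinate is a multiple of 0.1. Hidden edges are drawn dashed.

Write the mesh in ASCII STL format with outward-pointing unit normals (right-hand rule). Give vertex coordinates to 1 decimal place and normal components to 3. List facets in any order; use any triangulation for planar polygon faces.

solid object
 facet normal 0.237 -0.923 0.303
  outer loop
   vertex 3.3 2.6 3.8
   vertex 0.2 2.1 4.7
   vertex 3.9 1.9 1.2
  endloop
 endfacet
 facet normal 0.976 0.027 0.218
  outer loop
   vertex 3.3 2.6 3.8
   vertex 3.9 1.9 1.2
   vertex 3.8 3.9 1.4
  endloop
 endfacet
 facet normal -0.355 -0.877 -0.325
  outer loop
   vertex 0.2 3.1 2.0
   vertex 3.9 1.9 1.2
   vertex 0.2 2.1 4.7
  endloop
 endfacet
 facet normal -0.183 0.089 -0.979
  outer loop
   vertex 0.2 3.1 2.0
   vertex 3.8 3.9 1.4
   vertex 3.9 1.9 1.2
  endloop
 endfacet
 facet normal -0.976 0.205 0.076
  outer loop
   vertex 0.5 3.6 4.5
   vertex 0.2 3.1 2.0
   vertex 0.2 2.1 4.7
  endloop
 endfacet
 facet normal -0.240 0.957 -0.163
  outer loop
   vertex 0.5 3.6 4.5
   vertex 3.8 3.9 1.4
   vertex 0.2 3.1 2.0
  endloop
 endfacet
 facet normal 0.856 0.359 0.373
  outer loop
   vertex 2.7 3.2 4.6
   vertex 3.3 2.6 3.8
   vertex 3.8 3.9 1.4
  endloop
 endfacet
 facet normal 0.308 -0.636 0.708
  outer loop
   vertex 2.7 3.2 4.6
   vertex 0.2 2.1 4.7
   vertex 3.3 2.6 3.8
  endloop
 endfacet
 facet normal -0.020 0.136 0.990
  outer loop
   vertex 2.7 3.2 4.6
   vertex 0.5 3.6 4.5
   vertex 0.2 2.1 4.7
  endloop
 endfacet
 facet normal 0.066 0.984 0.166
  outer loop
   vertex 1.5 3.6 4.1
   vertex 3.8 3.9 1.4
   vertex 0.5 3.6 4.5
  endloop
 endfacet
 facet normal 0.199 0.941 0.274
  outer loop
   vertex 1.5 3.6 4.1
   vertex 2.7 3.2 4.6
   vertex 3.8 3.9 1.4
  endloop
 endfacet
 facet normal 0.149 0.915 0.374
  outer loop
   vertex 1.5 3.6 4.1
   vertex 0.5 3.6 4.5
   vertex 2.7 3.2 4.6
  endloop
 endfacet
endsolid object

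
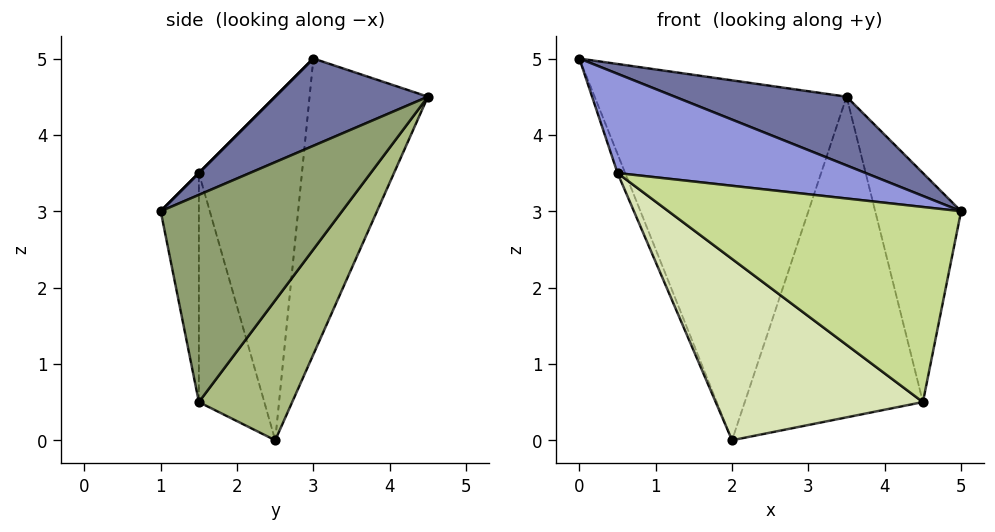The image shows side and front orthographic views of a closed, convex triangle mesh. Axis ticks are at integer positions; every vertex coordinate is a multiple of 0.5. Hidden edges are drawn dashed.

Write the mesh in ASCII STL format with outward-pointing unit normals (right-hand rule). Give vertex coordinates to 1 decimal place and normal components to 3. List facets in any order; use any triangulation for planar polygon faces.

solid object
 facet normal 0.255 -0.287 0.924
  outer loop
   vertex 3.5 4.5 4.5
   vertex 0.0 3.0 5.0
   vertex 5.0 1.0 3.0
  endloop
 endfacet
 facet normal -0.411 0.876 -0.252
  outer loop
   vertex 2.0 2.5 0.0
   vertex 0.0 3.0 5.0
   vertex 3.5 4.5 4.5
  endloop
 endfacet
 facet normal 0.000 -0.707 0.707
  outer loop
   vertex 0.5 1.5 3.5
   vertex 5.0 1.0 3.0
   vertex 0.0 3.0 5.0
  endloop
 endfacet
 facet normal -0.924 0.068 -0.376
  outer loop
   vertex 0.5 1.5 3.5
   vertex 0.0 3.0 5.0
   vertex 2.0 2.5 0.0
  endloop
 endfacet
 facet normal 0.900 0.426 -0.095
  outer loop
   vertex 4.5 1.5 0.5
   vertex 3.5 4.5 4.5
   vertex 5.0 1.0 3.0
  endloop
 endfacet
 facet normal 0.407 0.777 -0.481
  outer loop
   vertex 4.5 1.5 0.5
   vertex 2.0 2.5 0.0
   vertex 3.5 4.5 4.5
  endloop
 endfacet
 facet normal -0.127 -0.977 -0.170
  outer loop
   vertex 4.5 1.5 0.5
   vertex 5.0 1.0 3.0
   vertex 0.5 1.5 3.5
  endloop
 endfacet
 facet normal -0.279 -0.885 -0.373
  outer loop
   vertex 4.5 1.5 0.5
   vertex 0.5 1.5 3.5
   vertex 2.0 2.5 0.0
  endloop
 endfacet
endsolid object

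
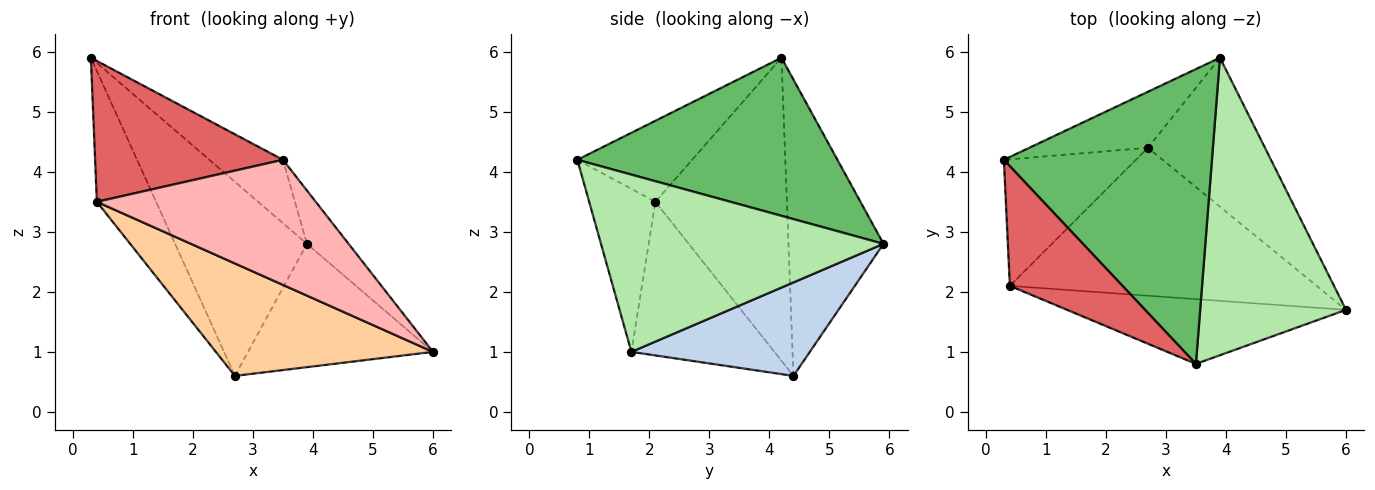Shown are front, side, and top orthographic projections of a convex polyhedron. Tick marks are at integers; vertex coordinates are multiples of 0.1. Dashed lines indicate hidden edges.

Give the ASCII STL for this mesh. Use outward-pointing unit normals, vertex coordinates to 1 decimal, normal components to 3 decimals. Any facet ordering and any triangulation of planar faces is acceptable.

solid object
 facet normal -0.569 0.790 -0.228
  outer loop
   vertex 2.7 4.4 0.6
   vertex 0.3 4.2 5.9
   vertex 3.9 5.9 2.8
  endloop
 endfacet
 facet normal 0.524 0.543 -0.656
  outer loop
   vertex 2.7 4.4 0.6
   vertex 3.9 5.9 2.8
   vertex 6.0 1.7 1.0
  endloop
 endfacet
 facet normal -0.847 0.382 -0.369
  outer loop
   vertex 0.4 2.1 3.5
   vertex 0.3 4.2 5.9
   vertex 2.7 4.4 0.6
  endloop
 endfacet
 facet normal -0.370 -0.562 -0.740
  outer loop
   vertex 0.4 2.1 3.5
   vertex 2.7 4.4 0.6
   vertex 6.0 1.7 1.0
  endloop
 endfacet
 facet normal 0.596 0.169 0.785
  outer loop
   vertex 3.5 0.8 4.2
   vertex 3.9 5.9 2.8
   vertex 0.3 4.2 5.9
  endloop
 endfacet
 facet normal 0.767 0.113 0.631
  outer loop
   vertex 3.5 0.8 4.2
   vertex 6.0 1.7 1.0
   vertex 3.9 5.9 2.8
  endloop
 endfacet
 facet normal -0.422 -0.691 0.587
  outer loop
   vertex 3.5 0.8 4.2
   vertex 0.3 4.2 5.9
   vertex 0.4 2.1 3.5
  endloop
 endfacet
 facet normal -0.259 -0.858 -0.444
  outer loop
   vertex 3.5 0.8 4.2
   vertex 0.4 2.1 3.5
   vertex 6.0 1.7 1.0
  endloop
 endfacet
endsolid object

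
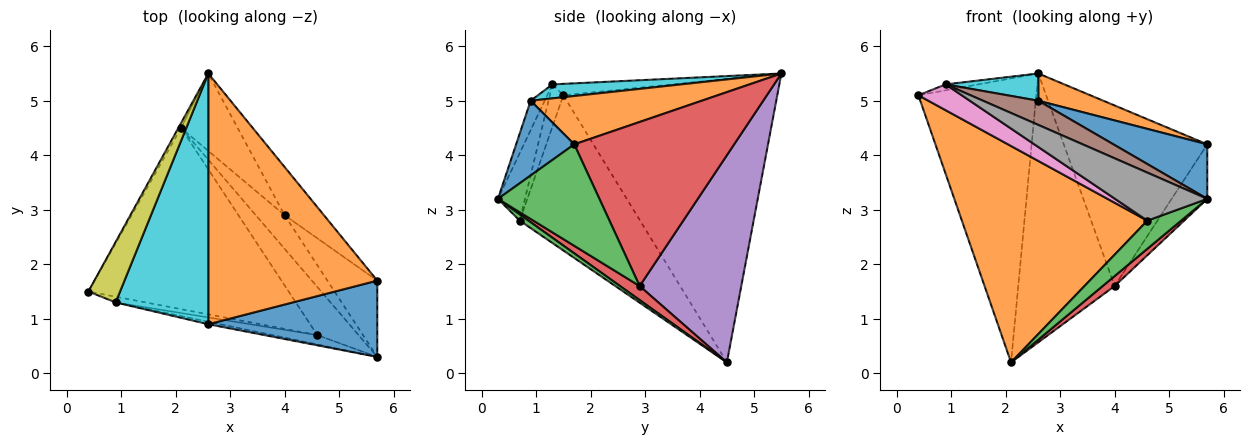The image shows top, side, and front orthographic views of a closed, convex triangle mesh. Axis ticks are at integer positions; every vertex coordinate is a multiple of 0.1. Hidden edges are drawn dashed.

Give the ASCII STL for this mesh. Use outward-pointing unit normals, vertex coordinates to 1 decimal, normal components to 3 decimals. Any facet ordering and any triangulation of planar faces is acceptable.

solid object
 facet normal -0.876 0.483 -0.008
  outer loop
   vertex 2.1 4.5 0.2
   vertex 0.4 1.5 5.1
   vertex 2.6 5.5 5.5
  endloop
 endfacet
 facet normal -0.446 -0.686 -0.575
  outer loop
   vertex 4.6 0.7 2.8
   vertex 0.4 1.5 5.1
   vertex 2.1 4.5 0.2
  endloop
 endfacet
 facet normal 0.129 -0.501 -0.856
  outer loop
   vertex 4.6 0.7 2.8
   vertex 2.1 4.5 0.2
   vertex 5.7 0.3 3.2
  endloop
 endfacet
 facet normal 0.423 -0.258 -0.869
  outer loop
   vertex 4.0 2.9 1.6
   vertex 5.7 0.3 3.2
   vertex 2.1 4.5 0.2
  endloop
 endfacet
 facet normal 0.712 0.675 -0.195
  outer loop
   vertex 4.0 2.9 1.6
   vertex 2.1 4.5 0.2
   vertex 2.6 5.5 5.5
  endloop
 endfacet
 facet normal -0.245 -0.965 -0.100
  outer loop
   vertex 0.9 1.3 5.3
   vertex 5.7 0.3 3.2
   vertex 2.6 0.9 5.0
  endloop
 endfacet
 facet normal -0.291 -0.934 -0.207
  outer loop
   vertex 0.9 1.3 5.3
   vertex 0.4 1.5 5.1
   vertex 4.6 0.7 2.8
  endloop
 endfacet
 facet normal -0.277 -0.943 -0.183
  outer loop
   vertex 0.9 1.3 5.3
   vertex 4.6 0.7 2.8
   vertex 5.7 0.3 3.2
  endloop
 endfacet
 facet normal -0.338 0.092 0.937
  outer loop
   vertex 0.9 1.3 5.3
   vertex 2.6 5.5 5.5
   vertex 0.4 1.5 5.1
  endloop
 endfacet
 facet normal 0.148 -0.107 0.983
  outer loop
   vertex 0.9 1.3 5.3
   vertex 2.6 0.9 5.0
   vertex 2.6 5.5 5.5
  endloop
 endfacet
 facet normal 0.339 -0.547 0.766
  outer loop
   vertex 5.7 1.7 4.2
   vertex 2.6 0.9 5.0
   vertex 5.7 0.3 3.2
  endloop
 endfacet
 facet normal 0.274 -0.104 0.956
  outer loop
   vertex 5.7 1.7 4.2
   vertex 2.6 5.5 5.5
   vertex 2.6 0.9 5.0
  endloop
 endfacet
 facet normal 0.856 0.301 -0.421
  outer loop
   vertex 5.7 1.7 4.2
   vertex 5.7 0.3 3.2
   vertex 4.0 2.9 1.6
  endloop
 endfacet
 facet normal 0.733 0.658 -0.175
  outer loop
   vertex 5.7 1.7 4.2
   vertex 4.0 2.9 1.6
   vertex 2.6 5.5 5.5
  endloop
 endfacet
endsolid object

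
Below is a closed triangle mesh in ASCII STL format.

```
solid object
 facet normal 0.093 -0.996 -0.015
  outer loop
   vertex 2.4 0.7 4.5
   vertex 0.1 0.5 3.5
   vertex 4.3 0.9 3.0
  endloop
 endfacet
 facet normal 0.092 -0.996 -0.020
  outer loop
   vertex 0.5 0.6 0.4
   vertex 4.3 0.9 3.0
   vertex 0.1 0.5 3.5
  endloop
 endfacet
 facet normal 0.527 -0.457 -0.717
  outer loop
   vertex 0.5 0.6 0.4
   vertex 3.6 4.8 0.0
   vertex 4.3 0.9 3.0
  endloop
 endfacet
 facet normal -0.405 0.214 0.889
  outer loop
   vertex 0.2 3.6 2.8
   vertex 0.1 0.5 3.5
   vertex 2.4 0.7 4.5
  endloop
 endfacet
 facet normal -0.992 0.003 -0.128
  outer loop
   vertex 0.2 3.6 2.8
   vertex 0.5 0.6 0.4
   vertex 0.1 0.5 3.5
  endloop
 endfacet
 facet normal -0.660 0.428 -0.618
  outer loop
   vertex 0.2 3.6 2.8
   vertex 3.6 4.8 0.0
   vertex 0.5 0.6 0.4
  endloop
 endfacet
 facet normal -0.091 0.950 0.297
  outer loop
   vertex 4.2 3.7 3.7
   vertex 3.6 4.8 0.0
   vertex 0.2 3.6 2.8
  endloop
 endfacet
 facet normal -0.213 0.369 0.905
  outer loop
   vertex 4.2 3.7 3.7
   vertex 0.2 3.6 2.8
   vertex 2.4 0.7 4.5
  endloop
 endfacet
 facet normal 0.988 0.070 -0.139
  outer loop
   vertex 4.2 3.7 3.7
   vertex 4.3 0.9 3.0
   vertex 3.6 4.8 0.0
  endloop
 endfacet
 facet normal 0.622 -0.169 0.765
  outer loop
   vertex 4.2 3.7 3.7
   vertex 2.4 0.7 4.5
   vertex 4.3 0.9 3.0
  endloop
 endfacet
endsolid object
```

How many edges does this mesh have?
15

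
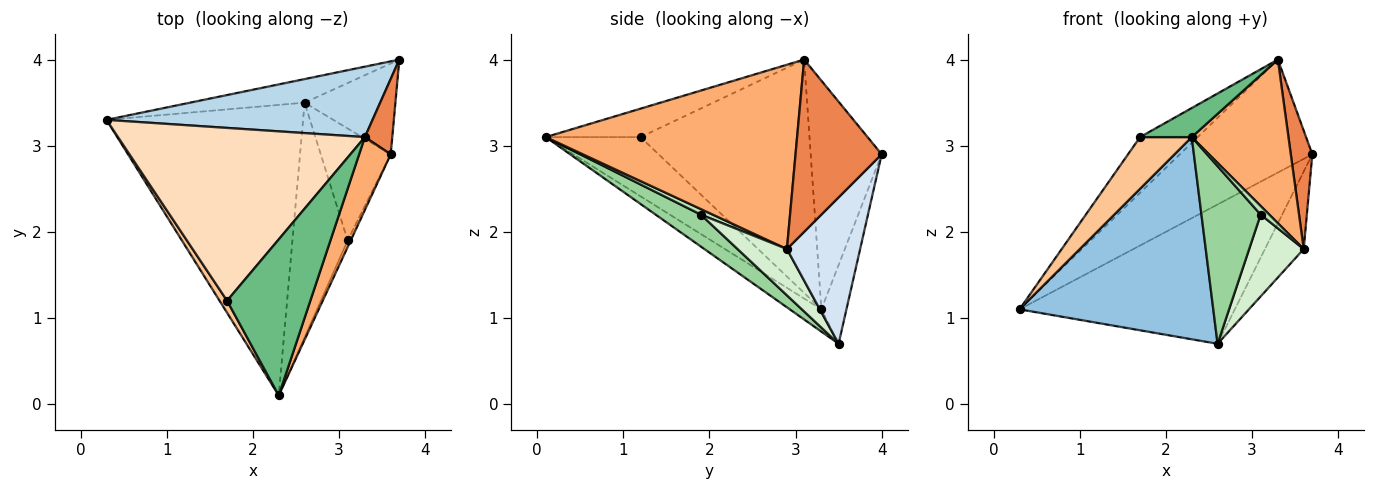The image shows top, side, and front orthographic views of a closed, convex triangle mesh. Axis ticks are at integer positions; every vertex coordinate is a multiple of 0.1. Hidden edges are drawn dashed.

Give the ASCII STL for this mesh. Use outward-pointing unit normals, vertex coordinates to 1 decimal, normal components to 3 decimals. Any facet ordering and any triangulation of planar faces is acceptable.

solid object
 facet normal -0.114 0.980 -0.166
  outer loop
   vertex 2.6 3.5 0.7
   vertex 0.3 3.3 1.1
   vertex 3.7 4.0 2.9
  endloop
 endfacet
 facet normal -0.093 -0.569 -0.817
  outer loop
   vertex 2.6 3.5 0.7
   vertex 2.3 0.1 3.1
   vertex 0.3 3.3 1.1
  endloop
 endfacet
 facet normal -0.414 0.773 0.482
  outer loop
   vertex 3.3 3.1 4.0
   vertex 3.7 4.0 2.9
   vertex 0.3 3.3 1.1
  endloop
 endfacet
 facet normal 0.775 0.410 -0.481
  outer loop
   vertex 3.6 2.9 1.8
   vertex 2.6 3.5 0.7
   vertex 3.7 4.0 2.9
  endloop
 endfacet
 facet normal 0.959 -0.240 0.153
  outer loop
   vertex 3.6 2.9 1.8
   vertex 3.7 4.0 2.9
   vertex 3.3 3.1 4.0
  endloop
 endfacet
 facet normal 0.922 -0.355 0.158
  outer loop
   vertex 3.6 2.9 1.8
   vertex 3.3 3.1 4.0
   vertex 2.3 0.1 3.1
  endloop
 endfacet
 facet normal -0.872 -0.476 0.111
  outer loop
   vertex 1.7 1.2 3.1
   vertex 0.3 3.3 1.1
   vertex 2.3 0.1 3.1
  endloop
 endfacet
 facet normal -0.669 0.228 0.708
  outer loop
   vertex 1.7 1.2 3.1
   vertex 3.3 3.1 4.0
   vertex 0.3 3.3 1.1
  endloop
 endfacet
 facet normal -0.318 -0.174 0.932
  outer loop
   vertex 1.7 1.2 3.1
   vertex 2.3 0.1 3.1
   vertex 3.3 3.1 4.0
  endloop
 endfacet
 facet normal 0.419 -0.548 -0.724
  outer loop
   vertex 3.1 1.9 2.2
   vertex 2.3 0.1 3.1
   vertex 2.6 3.5 0.7
  endloop
 endfacet
 facet normal 0.739 -0.534 -0.411
  outer loop
   vertex 3.1 1.9 2.2
   vertex 3.6 2.9 1.8
   vertex 2.3 0.1 3.1
  endloop
 endfacet
 facet normal 0.471 -0.520 -0.712
  outer loop
   vertex 3.1 1.9 2.2
   vertex 2.6 3.5 0.7
   vertex 3.6 2.9 1.8
  endloop
 endfacet
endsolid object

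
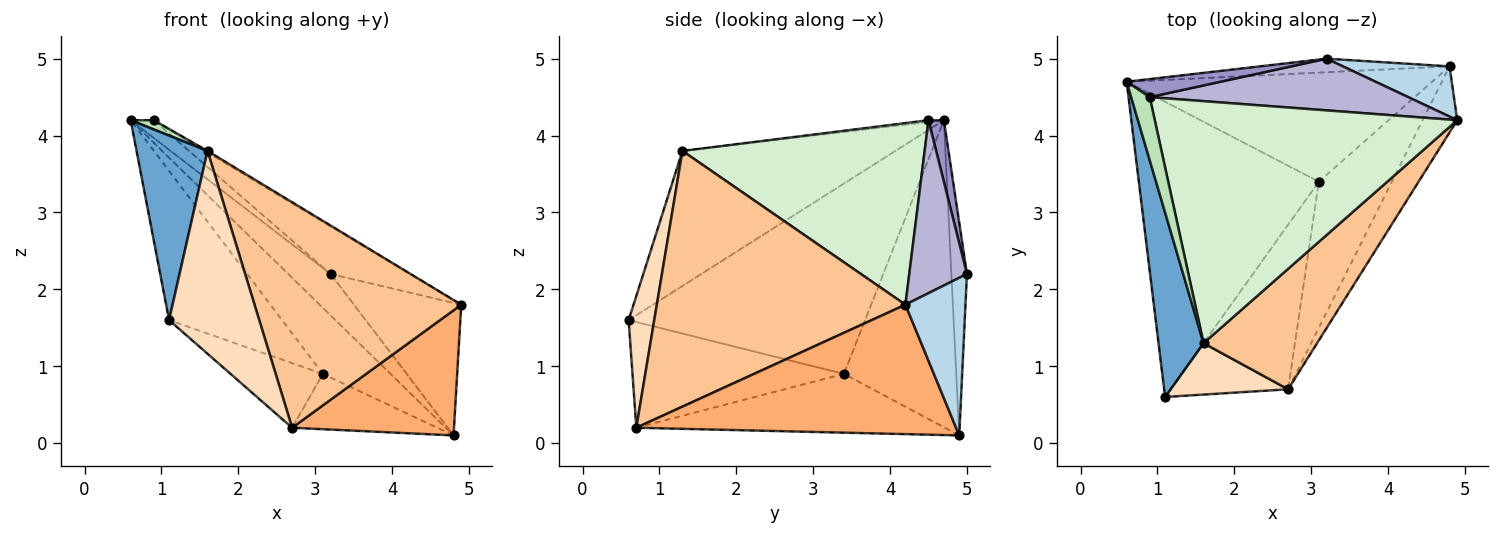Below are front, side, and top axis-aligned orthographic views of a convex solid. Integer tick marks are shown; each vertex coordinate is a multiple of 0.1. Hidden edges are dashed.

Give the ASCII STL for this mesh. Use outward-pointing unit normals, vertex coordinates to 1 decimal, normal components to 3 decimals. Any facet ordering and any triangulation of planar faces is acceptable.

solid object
 facet normal -0.905 -0.302 0.302
  outer loop
   vertex 1.6 1.3 3.8
   vertex 0.6 4.7 4.2
   vertex 1.1 0.6 1.6
  endloop
 endfacet
 facet normal -0.330 0.897 -0.294
  outer loop
   vertex 3.2 5.0 2.2
   vertex 4.8 4.9 0.1
   vertex 0.6 4.7 4.2
  endloop
 endfacet
 facet normal 0.464 0.829 0.314
  outer loop
   vertex 3.2 5.0 2.2
   vertex 4.9 4.2 1.8
   vertex 4.8 4.9 0.1
  endloop
 endfacet
 facet normal -0.686 0.328 -0.649
  outer loop
   vertex 3.1 3.4 0.9
   vertex 1.1 0.6 1.6
   vertex 0.6 4.7 4.2
  endloop
 endfacet
 facet normal -0.652 0.393 -0.649
  outer loop
   vertex 3.1 3.4 0.9
   vertex 0.6 4.7 4.2
   vertex 4.8 4.9 0.1
  endloop
 endfacet
 facet normal 0.868 -0.439 -0.232
  outer loop
   vertex 2.7 0.7 0.2
   vertex 4.8 4.9 0.1
   vertex 4.9 4.2 1.8
  endloop
 endfacet
 facet normal 0.728 -0.605 0.323
  outer loop
   vertex 2.7 0.7 0.2
   vertex 4.9 4.2 1.8
   vertex 1.6 1.3 3.8
  endloop
 endfacet
 facet normal 0.266 -0.934 0.237
  outer loop
   vertex 2.7 0.7 0.2
   vertex 1.6 1.3 3.8
   vertex 1.1 0.6 1.6
  endloop
 endfacet
 facet normal -0.642 0.280 -0.714
  outer loop
   vertex 2.7 0.7 0.2
   vertex 1.1 0.6 1.6
   vertex 3.1 3.4 0.9
  endloop
 endfacet
 facet normal -0.601 0.283 -0.747
  outer loop
   vertex 2.7 0.7 0.2
   vertex 3.1 3.4 0.9
   vertex 4.8 4.9 0.1
  endloop
 endfacet
 facet normal -0.096 -0.144 0.985
  outer loop
   vertex 0.9 4.5 4.2
   vertex 0.6 4.7 4.2
   vertex 1.6 1.3 3.8
  endloop
 endfacet
 facet normal 0.515 0.005 0.857
  outer loop
   vertex 0.9 4.5 4.2
   vertex 1.6 1.3 3.8
   vertex 4.9 4.2 1.8
  endloop
 endfacet
 facet normal 0.423 0.635 0.646
  outer loop
   vertex 0.9 4.5 4.2
   vertex 3.2 5.0 2.2
   vertex 0.6 4.7 4.2
  endloop
 endfacet
 facet normal 0.441 0.608 0.660
  outer loop
   vertex 0.9 4.5 4.2
   vertex 4.9 4.2 1.8
   vertex 3.2 5.0 2.2
  endloop
 endfacet
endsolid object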